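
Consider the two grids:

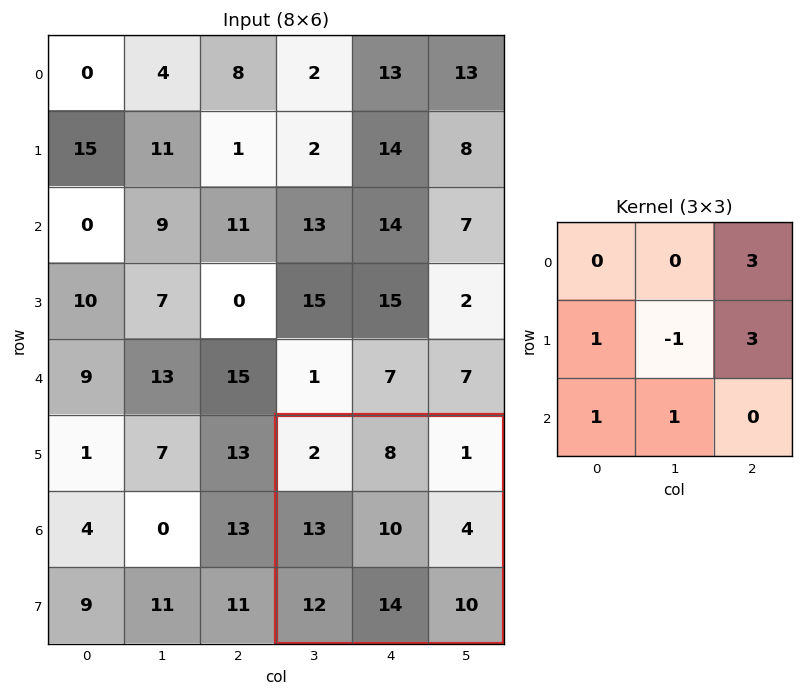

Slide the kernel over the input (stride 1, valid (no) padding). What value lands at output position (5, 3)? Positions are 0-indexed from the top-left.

The receptive field on the input at this output position is [2 8 1 / 13 10 4 / 12 14 10]. Elementwise product with the kernel and sum: 1·3 + 13·1 + 10·-1 + 4·3 + 12·1 + 14·1.

44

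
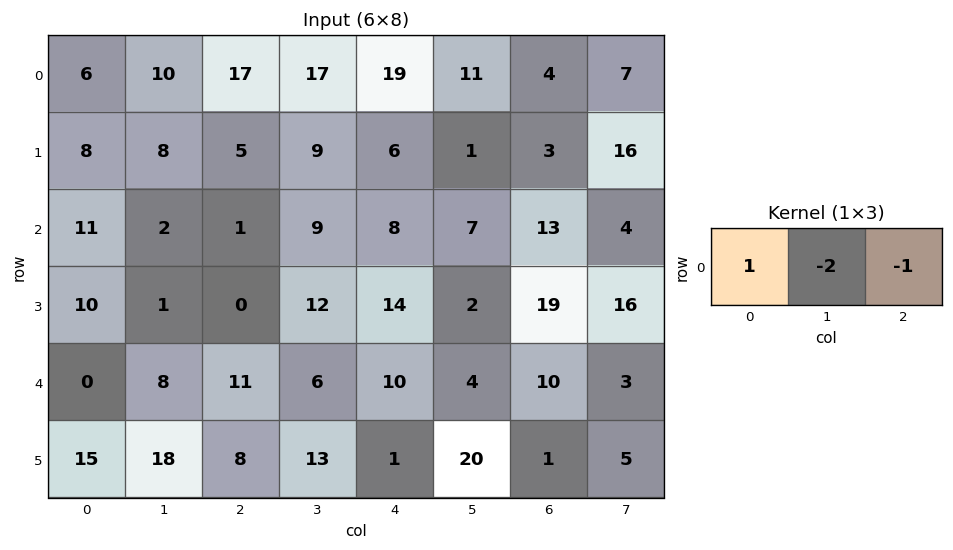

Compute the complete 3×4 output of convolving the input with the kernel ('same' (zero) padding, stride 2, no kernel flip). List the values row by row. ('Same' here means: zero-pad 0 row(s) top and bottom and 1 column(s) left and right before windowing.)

Output[0,0]: The receptive field on the zero-padded input at this output position is [0 6 10]. Elementwise product with the kernel and sum: 0·1 + 6·-2 + 10·-1.

-22 -41 -32 -4
-24 -9 -14 -23
-8 -20 -18 -19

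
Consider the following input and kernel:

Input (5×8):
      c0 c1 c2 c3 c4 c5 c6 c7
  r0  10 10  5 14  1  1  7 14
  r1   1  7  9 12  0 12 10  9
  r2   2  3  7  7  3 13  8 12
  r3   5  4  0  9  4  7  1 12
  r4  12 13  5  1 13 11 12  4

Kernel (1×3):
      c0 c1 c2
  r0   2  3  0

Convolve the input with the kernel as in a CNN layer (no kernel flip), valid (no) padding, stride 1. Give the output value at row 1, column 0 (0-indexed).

The receptive field on the input at this output position is [1 7 9]. Elementwise product with the kernel and sum: 1·2 + 7·3.

23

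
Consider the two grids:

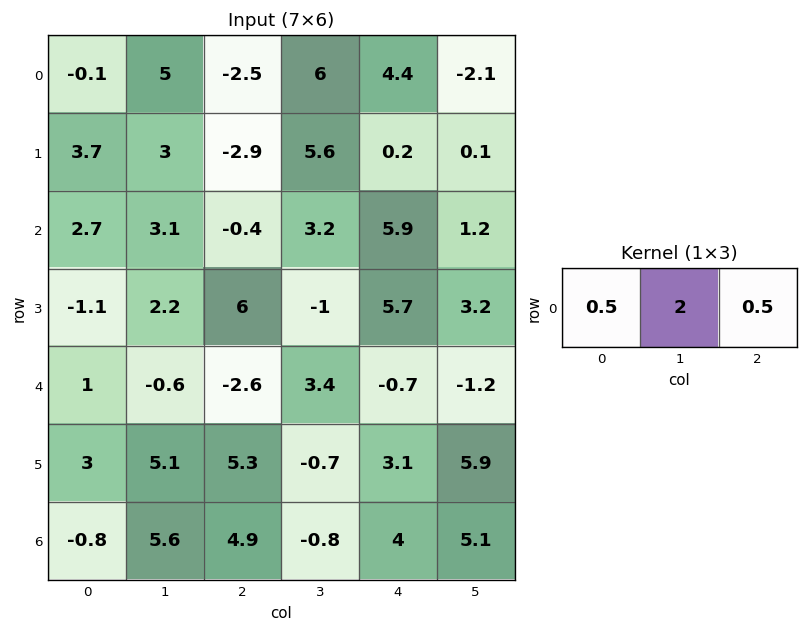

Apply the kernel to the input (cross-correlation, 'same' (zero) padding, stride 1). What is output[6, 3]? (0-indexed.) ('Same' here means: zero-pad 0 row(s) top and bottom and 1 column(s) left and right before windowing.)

2.85

The receptive field on the zero-padded input at this output position is [4.9 -0.8 4]. Elementwise product with the kernel and sum: 4.9·0.5 + -0.8·2 + 4·0.5.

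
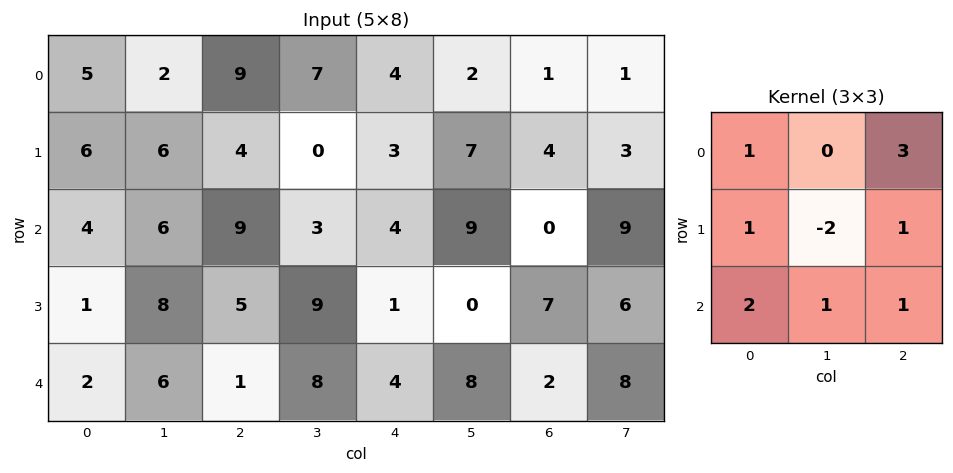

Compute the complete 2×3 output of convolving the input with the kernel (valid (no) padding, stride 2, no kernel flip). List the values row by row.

Output[0,0]: The receptive field on the input at this output position is [5 2 9 / 6 6 4 / 4 6 9]. Elementwise product with the kernel and sum: 5·1 + 9·3 + 6·1 + 6·-2 + 4·1 + 4·2 + 6·1 + 9·1.

53 53 17
32 23 30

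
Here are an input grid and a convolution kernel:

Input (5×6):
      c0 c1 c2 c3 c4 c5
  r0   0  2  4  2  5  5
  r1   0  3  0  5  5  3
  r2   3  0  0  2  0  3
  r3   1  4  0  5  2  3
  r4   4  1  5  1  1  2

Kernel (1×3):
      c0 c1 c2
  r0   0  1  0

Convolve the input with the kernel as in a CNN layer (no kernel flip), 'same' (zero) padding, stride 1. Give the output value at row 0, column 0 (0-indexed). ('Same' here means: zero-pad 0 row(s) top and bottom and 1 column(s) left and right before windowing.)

The receptive field on the zero-padded input at this output position is [0 0 2]. Elementwise product with the kernel and sum: 0·1.

0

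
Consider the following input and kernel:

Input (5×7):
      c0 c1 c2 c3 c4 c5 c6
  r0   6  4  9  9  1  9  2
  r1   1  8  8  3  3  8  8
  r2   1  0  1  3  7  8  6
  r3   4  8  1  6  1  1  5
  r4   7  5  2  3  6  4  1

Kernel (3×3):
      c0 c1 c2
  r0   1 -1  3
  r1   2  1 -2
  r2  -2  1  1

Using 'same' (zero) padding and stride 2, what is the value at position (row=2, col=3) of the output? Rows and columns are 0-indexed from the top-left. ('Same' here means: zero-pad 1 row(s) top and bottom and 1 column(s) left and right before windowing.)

The receptive field on the zero-padded input at this output position is [1 5 0 / 4 1 0 / 0 0 0]. Elementwise product with the kernel and sum: 1·1 + 5·-1 + 0·3 + 4·2 + 1·1 + 0·-2 + 0·-2 + 0·1 + 0·1.

5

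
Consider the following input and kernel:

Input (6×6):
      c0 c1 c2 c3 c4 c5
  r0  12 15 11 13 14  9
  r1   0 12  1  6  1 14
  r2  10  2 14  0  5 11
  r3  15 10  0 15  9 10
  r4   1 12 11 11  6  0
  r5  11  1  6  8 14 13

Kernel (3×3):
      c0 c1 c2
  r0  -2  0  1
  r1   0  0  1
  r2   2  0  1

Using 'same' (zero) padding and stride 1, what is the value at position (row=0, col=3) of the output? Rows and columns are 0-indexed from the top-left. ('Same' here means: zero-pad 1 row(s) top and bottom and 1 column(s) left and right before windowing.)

17

The receptive field on the zero-padded input at this output position is [0 0 0 / 11 13 14 / 1 6 1]. Elementwise product with the kernel and sum: 0·-2 + 0·1 + 14·1 + 1·2 + 1·1.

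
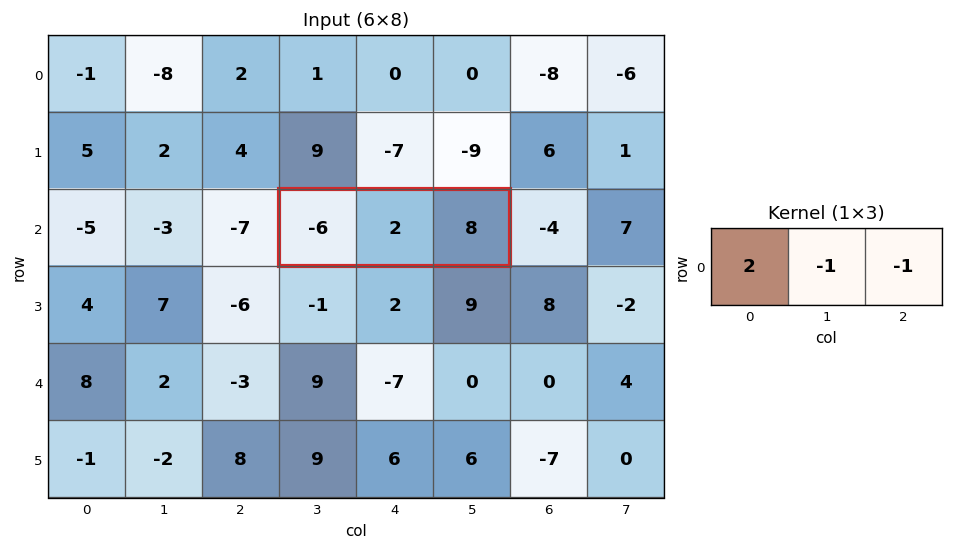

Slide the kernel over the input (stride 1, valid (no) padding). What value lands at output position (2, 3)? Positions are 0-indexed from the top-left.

-22

The receptive field on the input at this output position is [-6 2 8]. Elementwise product with the kernel and sum: -6·2 + 2·-1 + 8·-1.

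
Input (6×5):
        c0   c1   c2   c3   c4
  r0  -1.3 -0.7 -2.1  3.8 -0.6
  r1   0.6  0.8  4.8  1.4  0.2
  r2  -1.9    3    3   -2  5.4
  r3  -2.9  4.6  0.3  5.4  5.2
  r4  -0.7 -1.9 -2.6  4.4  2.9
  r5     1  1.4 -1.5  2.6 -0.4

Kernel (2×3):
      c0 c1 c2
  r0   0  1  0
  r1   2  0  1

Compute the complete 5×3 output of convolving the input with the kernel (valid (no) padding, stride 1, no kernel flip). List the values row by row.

Output[0,0]: The receptive field on the input at this output position is [-1.3 -0.7 -2.1 / 0.6 0.8 4.8]. Elementwise product with the kernel and sum: -0.7·1 + 0.6·2 + 4.8·1.

5.3 0.9 13.6
0 8.8 12.8
-2.5 17.6 3.8
0.6 0.9 3.1
-1.4 2.8 1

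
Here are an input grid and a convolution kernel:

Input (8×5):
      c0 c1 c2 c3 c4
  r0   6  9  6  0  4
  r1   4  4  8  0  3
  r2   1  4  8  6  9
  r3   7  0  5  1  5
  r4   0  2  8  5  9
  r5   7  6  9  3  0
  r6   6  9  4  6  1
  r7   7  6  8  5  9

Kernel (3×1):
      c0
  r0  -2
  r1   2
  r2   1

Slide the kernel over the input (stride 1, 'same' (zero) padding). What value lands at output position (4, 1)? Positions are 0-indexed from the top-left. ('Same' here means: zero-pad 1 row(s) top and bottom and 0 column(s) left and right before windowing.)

10

The receptive field on the zero-padded input at this output position is [0 / 2 / 6]. Elementwise product with the kernel and sum: 0·-2 + 2·2 + 6·1.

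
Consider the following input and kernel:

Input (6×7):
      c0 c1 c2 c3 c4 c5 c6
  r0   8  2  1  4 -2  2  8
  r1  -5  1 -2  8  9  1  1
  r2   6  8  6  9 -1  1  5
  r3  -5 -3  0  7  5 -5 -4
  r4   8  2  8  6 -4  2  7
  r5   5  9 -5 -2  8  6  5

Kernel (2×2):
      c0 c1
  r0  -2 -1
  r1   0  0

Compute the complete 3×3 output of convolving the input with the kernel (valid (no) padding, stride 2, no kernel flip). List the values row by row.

Output[0,0]: The receptive field on the input at this output position is [8 2 / -5 1]. Elementwise product with the kernel and sum: 8·-2 + 2·-1.
Output[0,1]: The receptive field on the input at this output position is [1 4 / -2 8]. Elementwise product with the kernel and sum: 1·-2 + 4·-1.

-18 -6 2
-20 -21 1
-18 -22 6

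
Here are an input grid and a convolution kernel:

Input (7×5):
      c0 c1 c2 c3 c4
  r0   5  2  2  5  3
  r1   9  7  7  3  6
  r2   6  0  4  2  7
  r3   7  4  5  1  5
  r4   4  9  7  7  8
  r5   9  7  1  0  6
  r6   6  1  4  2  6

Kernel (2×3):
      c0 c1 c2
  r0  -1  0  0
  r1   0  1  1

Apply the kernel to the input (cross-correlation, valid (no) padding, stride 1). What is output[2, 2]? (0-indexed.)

The receptive field on the input at this output position is [4 2 7 / 5 1 5]. Elementwise product with the kernel and sum: 4·-1 + 1·1 + 5·1.

2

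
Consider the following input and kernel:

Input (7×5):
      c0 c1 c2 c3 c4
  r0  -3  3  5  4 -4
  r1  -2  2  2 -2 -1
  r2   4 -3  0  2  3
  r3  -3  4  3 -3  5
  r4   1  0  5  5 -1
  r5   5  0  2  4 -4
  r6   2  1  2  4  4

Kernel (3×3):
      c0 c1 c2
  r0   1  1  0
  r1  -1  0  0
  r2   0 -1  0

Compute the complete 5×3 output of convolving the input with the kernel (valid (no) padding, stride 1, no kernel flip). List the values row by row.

5 6 5
-8 4 3
4 -12 -6
0 5 -9
-5 3 4

Output[0,0]: The receptive field on the input at this output position is [-3 3 5 / -2 2 2 / 4 -3 0]. Elementwise product with the kernel and sum: -3·1 + 3·1 + -2·-1 + -3·-1.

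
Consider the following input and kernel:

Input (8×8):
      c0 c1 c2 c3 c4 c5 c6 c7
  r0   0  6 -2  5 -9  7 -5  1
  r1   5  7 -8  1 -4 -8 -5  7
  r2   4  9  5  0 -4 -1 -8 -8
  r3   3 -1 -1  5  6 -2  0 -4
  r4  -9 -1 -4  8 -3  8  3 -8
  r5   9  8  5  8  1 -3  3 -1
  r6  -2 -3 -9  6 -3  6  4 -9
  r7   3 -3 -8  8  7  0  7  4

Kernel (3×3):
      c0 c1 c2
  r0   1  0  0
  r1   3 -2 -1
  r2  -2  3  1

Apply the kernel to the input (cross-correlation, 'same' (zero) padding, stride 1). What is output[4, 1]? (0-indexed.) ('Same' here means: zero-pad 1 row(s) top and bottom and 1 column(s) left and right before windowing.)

The receptive field on the zero-padded input at this output position is [3 -1 -1 / -9 -1 -4 / 9 8 5]. Elementwise product with the kernel and sum: 3·1 + -9·3 + -1·-2 + -4·-1 + 9·-2 + 8·3 + 5·1.

-7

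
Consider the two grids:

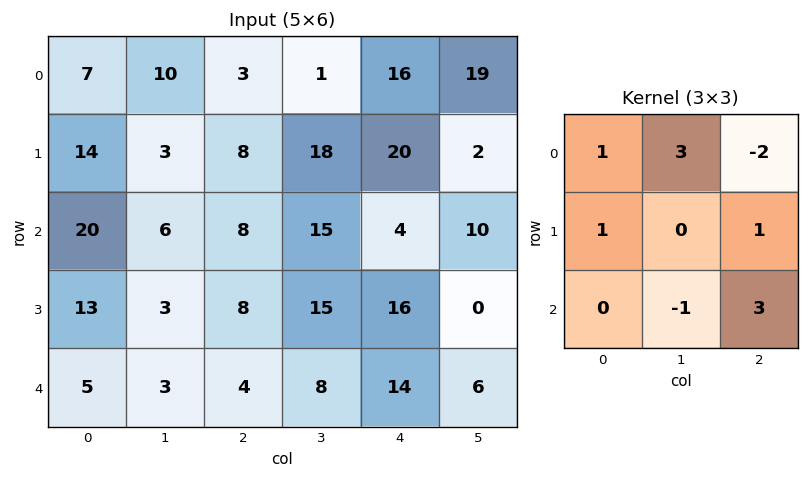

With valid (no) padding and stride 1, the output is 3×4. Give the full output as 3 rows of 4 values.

71 75 -1 57
56 49 67 83
52 38 103 26

Output[0,0]: The receptive field on the input at this output position is [7 10 3 / 14 3 8 / 20 6 8]. Elementwise product with the kernel and sum: 7·1 + 10·3 + 3·-2 + 14·1 + 8·1 + 6·-1 + 8·3.
Output[0,1]: The receptive field on the input at this output position is [10 3 1 / 3 8 18 / 6 8 15]. Elementwise product with the kernel and sum: 10·1 + 3·3 + 1·-2 + 3·1 + 18·1 + 8·-1 + 15·3.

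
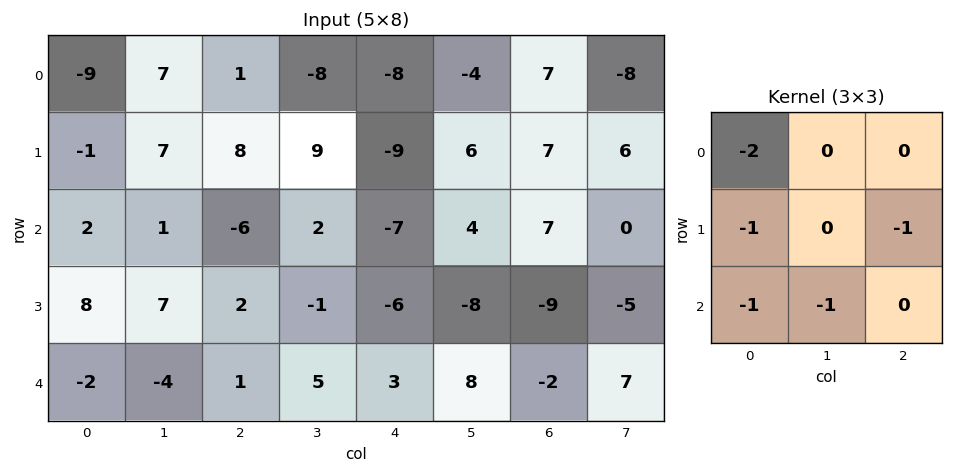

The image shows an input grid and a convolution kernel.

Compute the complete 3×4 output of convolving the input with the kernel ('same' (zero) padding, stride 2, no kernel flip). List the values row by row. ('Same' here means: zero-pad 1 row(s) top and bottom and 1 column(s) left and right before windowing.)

Output[0,0]: The receptive field on the zero-padded input at this output position is [0 0 0 / 0 -9 7 / 0 -1 7]. Elementwise product with the kernel and sum: 0·-2 + 0·-1 + 7·-1 + 0·-1 + -1·-1.
Output[0,1]: The receptive field on the zero-padded input at this output position is [0 0 0 / 7 1 -8 / 7 8 9]. Elementwise product with the kernel and sum: 0·-2 + 7·-1 + -8·-1 + 7·-1 + 8·-1.

-6 -14 12 -1
-9 -26 -17 1
4 -15 -11 1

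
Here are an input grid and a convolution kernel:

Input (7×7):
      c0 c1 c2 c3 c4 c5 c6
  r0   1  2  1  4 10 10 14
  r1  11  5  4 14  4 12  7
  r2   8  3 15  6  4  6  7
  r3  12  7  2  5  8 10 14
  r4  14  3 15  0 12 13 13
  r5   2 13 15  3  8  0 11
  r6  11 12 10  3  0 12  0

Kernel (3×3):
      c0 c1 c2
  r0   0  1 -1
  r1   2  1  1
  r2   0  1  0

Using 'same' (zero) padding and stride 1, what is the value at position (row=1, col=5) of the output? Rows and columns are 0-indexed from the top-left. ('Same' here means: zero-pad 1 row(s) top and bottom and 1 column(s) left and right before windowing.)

The receptive field on the zero-padded input at this output position is [10 10 14 / 4 12 7 / 4 6 7]. Elementwise product with the kernel and sum: 10·1 + 14·-1 + 4·2 + 12·1 + 7·1 + 6·1.

29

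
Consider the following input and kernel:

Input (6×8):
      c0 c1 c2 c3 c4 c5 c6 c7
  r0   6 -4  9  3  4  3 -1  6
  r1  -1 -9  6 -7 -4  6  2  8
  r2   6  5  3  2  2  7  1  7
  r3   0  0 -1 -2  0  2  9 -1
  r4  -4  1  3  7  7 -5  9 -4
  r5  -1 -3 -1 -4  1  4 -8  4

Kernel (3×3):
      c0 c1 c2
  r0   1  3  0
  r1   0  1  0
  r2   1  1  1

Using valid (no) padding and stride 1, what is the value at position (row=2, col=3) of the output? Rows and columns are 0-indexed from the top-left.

17

The receptive field on the input at this output position is [2 2 7 / -2 0 2 / 7 7 -5]. Elementwise product with the kernel and sum: 2·1 + 2·3 + 0·1 + 7·1 + 7·1 + -5·1.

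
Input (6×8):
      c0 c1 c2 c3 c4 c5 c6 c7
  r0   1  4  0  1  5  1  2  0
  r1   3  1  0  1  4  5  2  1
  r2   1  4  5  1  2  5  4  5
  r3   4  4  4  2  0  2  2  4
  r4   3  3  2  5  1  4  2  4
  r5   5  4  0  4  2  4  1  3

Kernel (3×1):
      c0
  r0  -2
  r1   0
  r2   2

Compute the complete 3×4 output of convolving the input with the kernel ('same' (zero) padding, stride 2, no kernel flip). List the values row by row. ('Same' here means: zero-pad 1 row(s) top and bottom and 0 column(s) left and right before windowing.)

Output[0,0]: The receptive field on the zero-padded input at this output position is [0 / 1 / 3]. Elementwise product with the kernel and sum: 0·-2 + 3·2.

6 0 8 4
2 8 -8 0
2 -8 4 -2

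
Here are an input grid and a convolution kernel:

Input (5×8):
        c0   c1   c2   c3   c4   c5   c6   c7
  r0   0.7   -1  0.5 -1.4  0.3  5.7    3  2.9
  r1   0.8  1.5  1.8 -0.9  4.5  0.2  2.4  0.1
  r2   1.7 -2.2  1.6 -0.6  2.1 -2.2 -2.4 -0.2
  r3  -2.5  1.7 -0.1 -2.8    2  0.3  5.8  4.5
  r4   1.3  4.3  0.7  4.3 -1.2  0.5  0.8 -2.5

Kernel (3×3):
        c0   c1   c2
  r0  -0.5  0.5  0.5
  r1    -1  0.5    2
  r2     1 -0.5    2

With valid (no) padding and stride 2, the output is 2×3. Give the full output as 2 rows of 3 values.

8.95 12.05 3
2.55 -1.2 6.55

Output[0,0]: The receptive field on the input at this output position is [0.7 -1 0.5 / 0.8 1.5 1.8 / 1.7 -2.2 1.6]. Elementwise product with the kernel and sum: 0.7·-0.5 + -1·0.5 + 0.5·0.5 + 0.8·-1 + 1.5·0.5 + 1.8·2 + 1.7·1 + -2.2·-0.5 + 1.6·2.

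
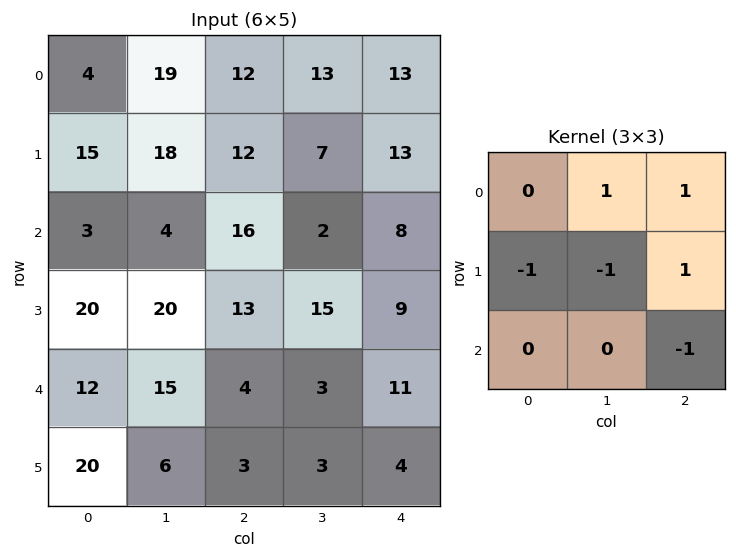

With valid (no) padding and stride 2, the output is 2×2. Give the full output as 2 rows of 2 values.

Output[0,0]: The receptive field on the input at this output position is [4 19 12 / 15 18 12 / 3 4 16]. Elementwise product with the kernel and sum: 19·1 + 12·1 + 15·-1 + 18·-1 + 12·1 + 16·-1.
Output[0,1]: The receptive field on the input at this output position is [12 13 13 / 12 7 13 / 16 2 8]. Elementwise product with the kernel and sum: 13·1 + 13·1 + 12·-1 + 7·-1 + 13·1 + 8·-1.

-6 12
-11 -20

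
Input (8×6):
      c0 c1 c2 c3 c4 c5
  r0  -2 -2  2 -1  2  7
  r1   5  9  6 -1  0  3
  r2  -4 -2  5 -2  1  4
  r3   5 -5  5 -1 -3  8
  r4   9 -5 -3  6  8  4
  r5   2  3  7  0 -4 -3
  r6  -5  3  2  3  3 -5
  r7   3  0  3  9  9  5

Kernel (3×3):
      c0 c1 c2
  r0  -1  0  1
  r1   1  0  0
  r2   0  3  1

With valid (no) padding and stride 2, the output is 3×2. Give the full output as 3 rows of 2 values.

Output[0,0]: The receptive field on the input at this output position is [-2 -2 2 / 5 9 6 / -4 -2 5]. Elementwise product with the kernel and sum: -2·-1 + 2·1 + 5·1 + -2·3 + 5·1.
Output[0,1]: The receptive field on the input at this output position is [2 -1 2 / 6 -1 0 / 5 -2 1]. Elementwise product with the kernel and sum: 2·-1 + 2·1 + 6·1 + -2·3 + 1·1.

8 1
-4 27
1 30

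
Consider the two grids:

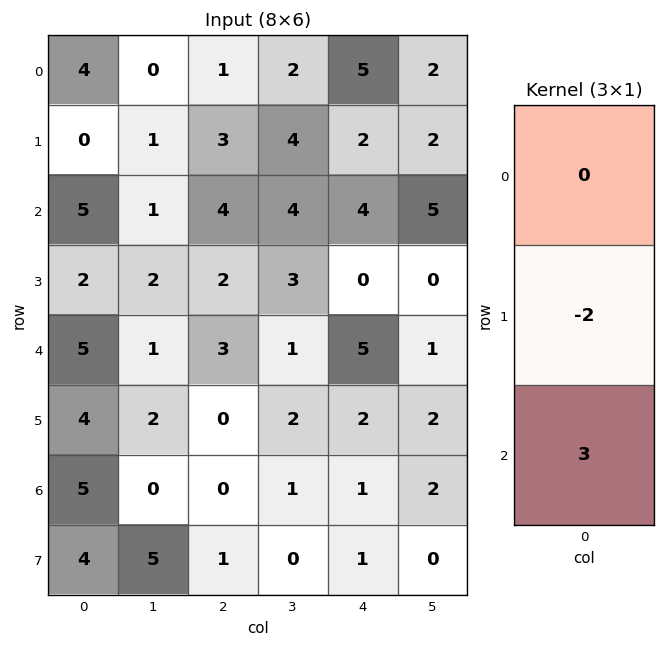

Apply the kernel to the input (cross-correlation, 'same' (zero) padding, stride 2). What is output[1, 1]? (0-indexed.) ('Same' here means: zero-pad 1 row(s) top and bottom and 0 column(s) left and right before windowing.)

-2

The receptive field on the zero-padded input at this output position is [3 / 4 / 2]. Elementwise product with the kernel and sum: 4·-2 + 2·3.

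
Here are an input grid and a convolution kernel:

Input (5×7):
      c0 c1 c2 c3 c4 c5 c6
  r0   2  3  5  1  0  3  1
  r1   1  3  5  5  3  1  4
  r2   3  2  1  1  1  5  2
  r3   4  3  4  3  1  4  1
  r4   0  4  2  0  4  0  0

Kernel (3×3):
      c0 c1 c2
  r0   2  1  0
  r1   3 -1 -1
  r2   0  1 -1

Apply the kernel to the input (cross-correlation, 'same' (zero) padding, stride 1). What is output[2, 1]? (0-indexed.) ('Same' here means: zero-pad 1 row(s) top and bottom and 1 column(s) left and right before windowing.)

10

The receptive field on the zero-padded input at this output position is [1 3 5 / 3 2 1 / 4 3 4]. Elementwise product with the kernel and sum: 1·2 + 3·1 + 3·3 + 2·-1 + 1·-1 + 3·1 + 4·-1.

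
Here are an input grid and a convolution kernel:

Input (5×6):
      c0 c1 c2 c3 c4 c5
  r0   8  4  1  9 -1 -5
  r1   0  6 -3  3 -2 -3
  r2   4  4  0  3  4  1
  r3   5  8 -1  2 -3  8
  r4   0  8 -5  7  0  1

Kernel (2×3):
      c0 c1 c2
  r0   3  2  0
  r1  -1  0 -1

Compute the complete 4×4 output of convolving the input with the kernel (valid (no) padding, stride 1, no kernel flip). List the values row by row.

Output[0,0]: The receptive field on the input at this output position is [8 4 1 / 0 6 -3]. Elementwise product with the kernel and sum: 8·3 + 4·2 + 0·-1 + -3·-1.

35 5 26 25
8 5 -7 1
16 2 10 7
36 7 6 -8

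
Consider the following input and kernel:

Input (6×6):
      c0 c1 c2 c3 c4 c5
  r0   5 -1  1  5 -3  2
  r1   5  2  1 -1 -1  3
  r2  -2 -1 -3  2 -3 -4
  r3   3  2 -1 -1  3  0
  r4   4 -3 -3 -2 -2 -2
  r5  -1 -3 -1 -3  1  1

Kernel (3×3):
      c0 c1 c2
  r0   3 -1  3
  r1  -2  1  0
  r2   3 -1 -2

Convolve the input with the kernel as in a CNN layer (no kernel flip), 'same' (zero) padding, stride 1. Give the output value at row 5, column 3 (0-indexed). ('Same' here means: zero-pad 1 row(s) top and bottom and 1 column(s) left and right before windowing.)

The receptive field on the zero-padded input at this output position is [-3 -2 -2 / -1 -3 1 / 0 0 0]. Elementwise product with the kernel and sum: -3·3 + -2·-1 + -2·3 + -1·-2 + -3·1 + 0·3 + 0·-1 + 0·-2.

-14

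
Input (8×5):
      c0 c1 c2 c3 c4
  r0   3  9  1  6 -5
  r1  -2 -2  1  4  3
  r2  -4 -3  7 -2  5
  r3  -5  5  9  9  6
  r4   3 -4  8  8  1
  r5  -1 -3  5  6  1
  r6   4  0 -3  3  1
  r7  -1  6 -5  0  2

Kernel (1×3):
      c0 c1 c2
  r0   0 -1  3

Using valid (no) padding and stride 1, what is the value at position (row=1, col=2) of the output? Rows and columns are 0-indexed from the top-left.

5

The receptive field on the input at this output position is [1 4 3]. Elementwise product with the kernel and sum: 4·-1 + 3·3.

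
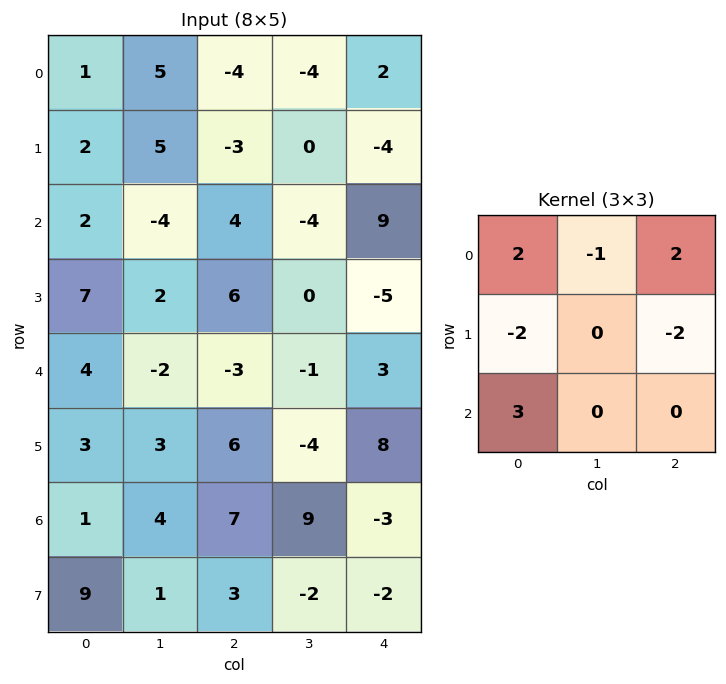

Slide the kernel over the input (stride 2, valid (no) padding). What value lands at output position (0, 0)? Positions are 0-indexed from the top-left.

-3

The receptive field on the input at this output position is [1 5 -4 / 2 5 -3 / 2 -4 4]. Elementwise product with the kernel and sum: 1·2 + 5·-1 + -4·2 + 2·-2 + -3·-2 + 2·3.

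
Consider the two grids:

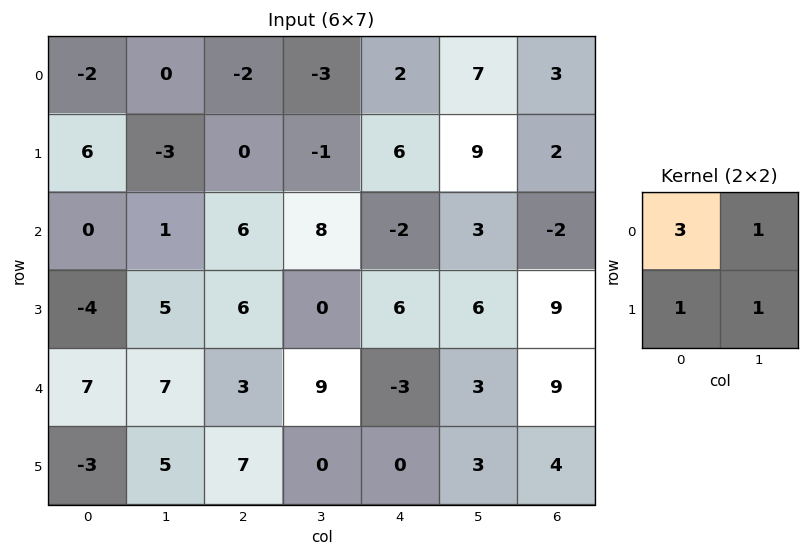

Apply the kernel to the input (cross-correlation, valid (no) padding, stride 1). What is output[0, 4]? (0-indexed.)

28

The receptive field on the input at this output position is [2 7 / 6 9]. Elementwise product with the kernel and sum: 2·3 + 7·1 + 6·1 + 9·1.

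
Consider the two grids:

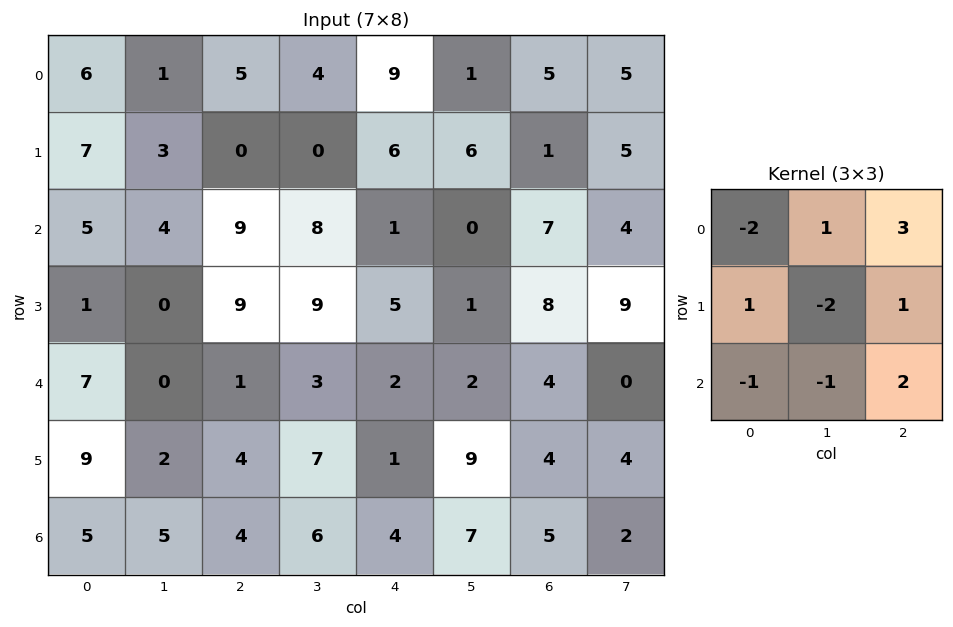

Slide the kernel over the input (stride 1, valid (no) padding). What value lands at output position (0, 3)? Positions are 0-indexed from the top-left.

The receptive field on the input at this output position is [4 9 1 / 0 6 6 / 8 1 0]. Elementwise product with the kernel and sum: 4·-2 + 9·1 + 1·3 + 0·1 + 6·-2 + 6·1 + 8·-1 + 1·-1 + 0·2.

-11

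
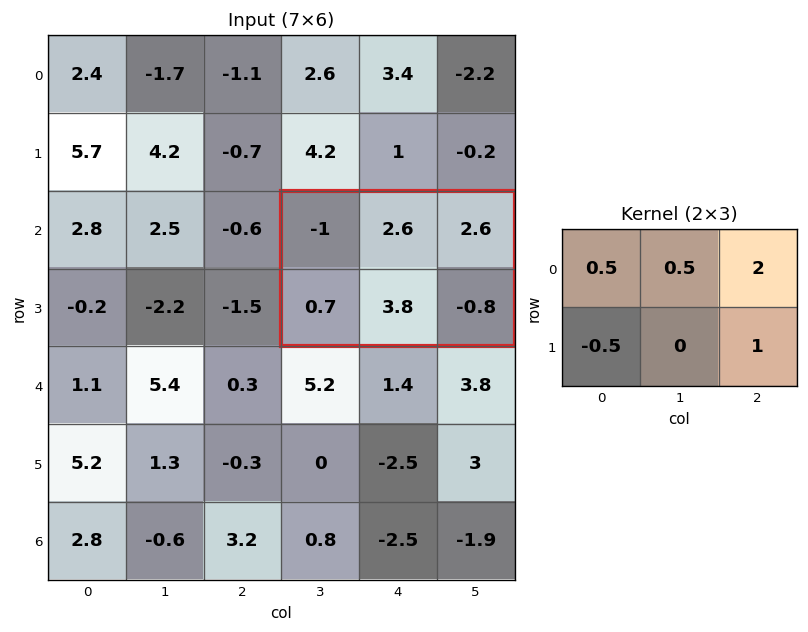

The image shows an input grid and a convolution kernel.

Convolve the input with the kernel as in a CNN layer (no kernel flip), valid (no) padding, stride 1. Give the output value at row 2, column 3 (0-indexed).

4.85

The receptive field on the input at this output position is [-1 2.6 2.6 / 0.7 3.8 -0.8]. Elementwise product with the kernel and sum: -1·0.5 + 2.6·0.5 + 2.6·2 + 0.7·-0.5 + -0.8·1.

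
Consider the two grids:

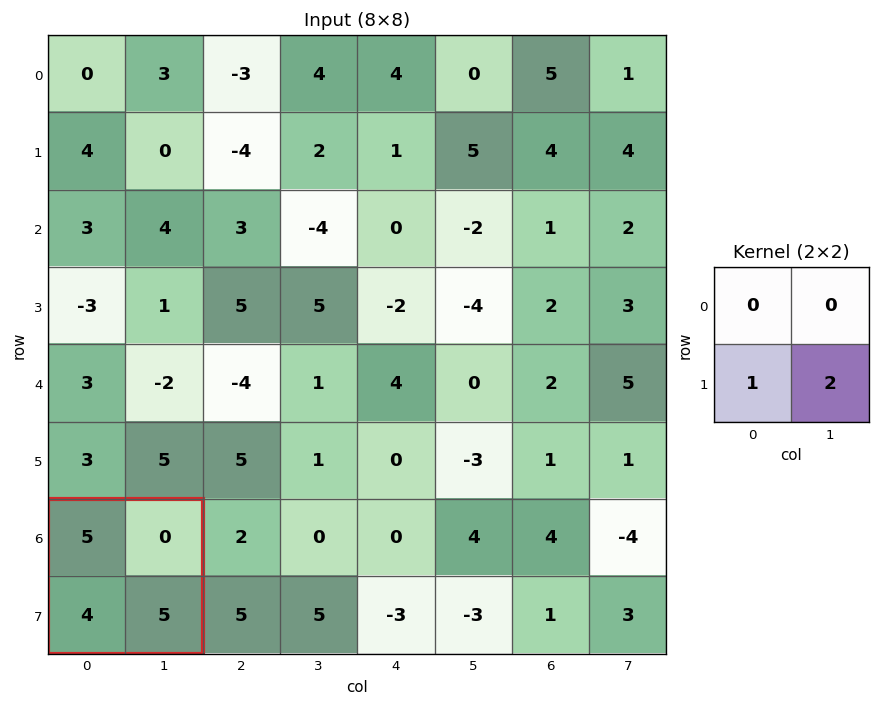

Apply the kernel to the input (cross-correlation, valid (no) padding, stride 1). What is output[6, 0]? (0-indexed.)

The receptive field on the input at this output position is [5 0 / 4 5]. Elementwise product with the kernel and sum: 4·1 + 5·2.

14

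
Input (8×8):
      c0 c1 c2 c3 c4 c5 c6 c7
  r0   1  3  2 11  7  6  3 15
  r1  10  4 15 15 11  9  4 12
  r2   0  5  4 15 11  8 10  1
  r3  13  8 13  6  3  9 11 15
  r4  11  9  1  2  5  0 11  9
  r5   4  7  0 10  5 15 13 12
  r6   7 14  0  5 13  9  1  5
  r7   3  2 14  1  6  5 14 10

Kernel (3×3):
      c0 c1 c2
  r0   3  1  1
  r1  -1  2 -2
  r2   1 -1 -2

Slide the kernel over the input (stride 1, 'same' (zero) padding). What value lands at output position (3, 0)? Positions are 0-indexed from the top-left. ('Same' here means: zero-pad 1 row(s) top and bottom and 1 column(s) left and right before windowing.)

The receptive field on the zero-padded input at this output position is [0 0 5 / 0 13 8 / 0 11 9]. Elementwise product with the kernel and sum: 0·3 + 0·1 + 5·1 + 0·-1 + 13·2 + 8·-2 + 0·1 + 11·-1 + 9·-2.

-14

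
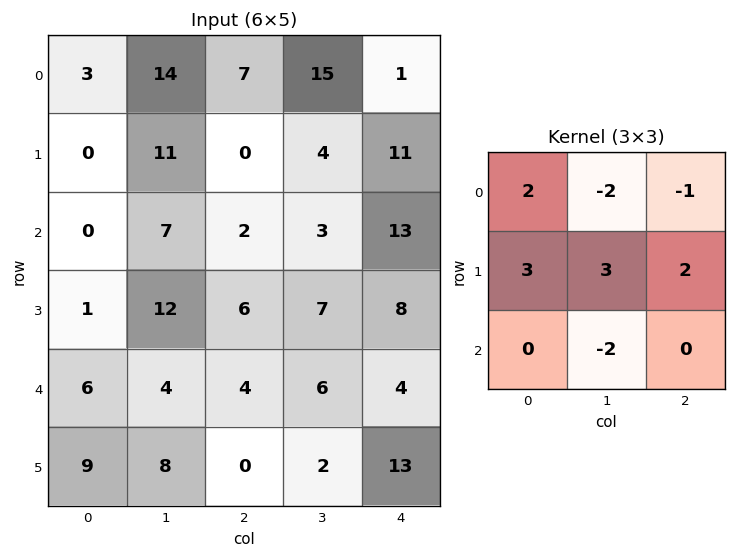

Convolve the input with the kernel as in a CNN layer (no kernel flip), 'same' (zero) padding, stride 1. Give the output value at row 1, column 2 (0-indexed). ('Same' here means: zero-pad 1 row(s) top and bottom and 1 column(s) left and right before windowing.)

36

The receptive field on the zero-padded input at this output position is [14 7 15 / 11 0 4 / 7 2 3]. Elementwise product with the kernel and sum: 14·2 + 7·-2 + 15·-1 + 11·3 + 0·3 + 4·2 + 2·-2.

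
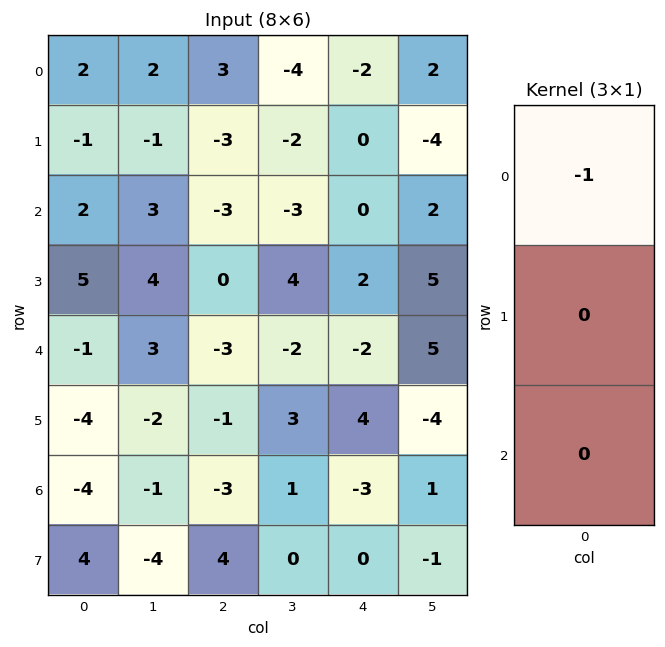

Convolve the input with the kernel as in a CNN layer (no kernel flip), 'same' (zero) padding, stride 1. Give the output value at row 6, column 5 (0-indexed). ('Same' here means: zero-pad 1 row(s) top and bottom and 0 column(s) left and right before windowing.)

4

The receptive field on the zero-padded input at this output position is [-4 / 1 / -1]. Elementwise product with the kernel and sum: -4·-1.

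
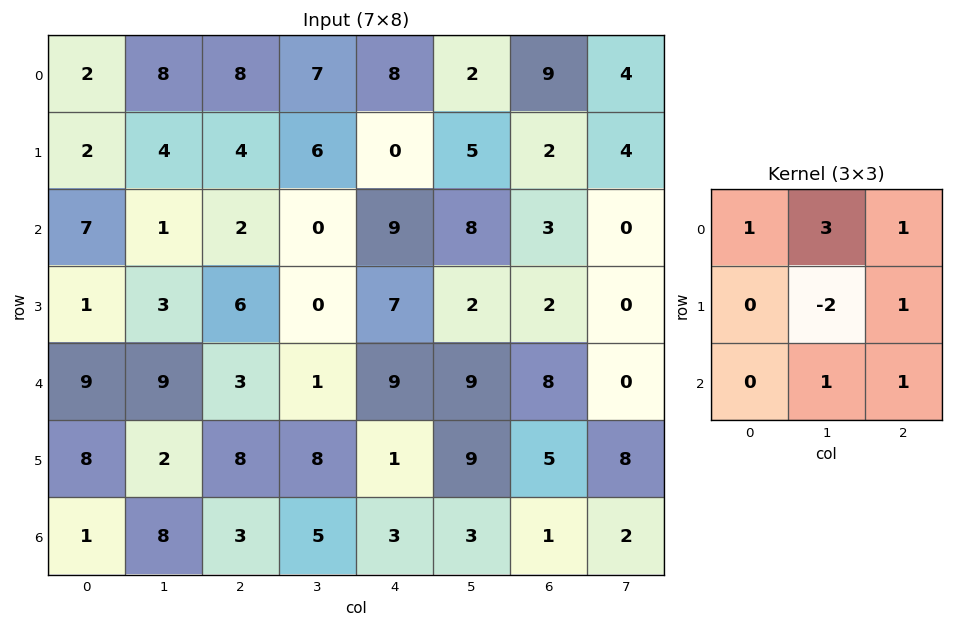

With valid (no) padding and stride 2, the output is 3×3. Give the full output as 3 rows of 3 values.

Output[0,0]: The receptive field on the input at this output position is [2 8 8 / 2 4 4 / 7 1 2]. Elementwise product with the kernel and sum: 2·1 + 8·3 + 8·1 + 4·-2 + 4·1 + 1·1 + 2·1.

33 34 26
24 28 51
54 8 35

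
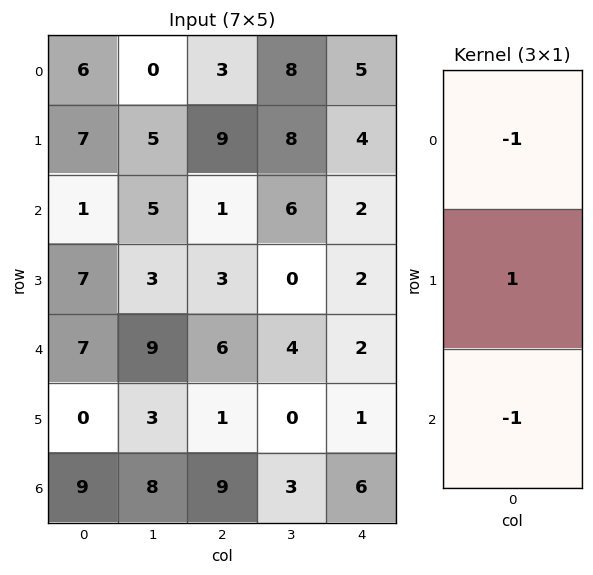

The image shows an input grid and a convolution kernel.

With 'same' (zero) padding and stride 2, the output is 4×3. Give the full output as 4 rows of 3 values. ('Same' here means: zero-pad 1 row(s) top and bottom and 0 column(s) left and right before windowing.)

-1 -6 1
-13 -11 -4
0 2 -1
9 8 5

Output[0,0]: The receptive field on the zero-padded input at this output position is [0 / 6 / 7]. Elementwise product with the kernel and sum: 0·-1 + 6·1 + 7·-1.
Output[0,1]: The receptive field on the zero-padded input at this output position is [0 / 3 / 9]. Elementwise product with the kernel and sum: 0·-1 + 3·1 + 9·-1.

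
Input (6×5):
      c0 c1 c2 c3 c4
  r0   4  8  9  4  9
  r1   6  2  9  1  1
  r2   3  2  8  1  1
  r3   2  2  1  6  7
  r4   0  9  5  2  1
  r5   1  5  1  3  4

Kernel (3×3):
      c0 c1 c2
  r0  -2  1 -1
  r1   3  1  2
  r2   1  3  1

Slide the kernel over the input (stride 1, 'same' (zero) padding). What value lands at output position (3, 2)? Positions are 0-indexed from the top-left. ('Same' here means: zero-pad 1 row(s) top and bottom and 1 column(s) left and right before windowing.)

The receptive field on the zero-padded input at this output position is [2 8 1 / 2 1 6 / 9 5 2]. Elementwise product with the kernel and sum: 2·-2 + 8·1 + 1·-1 + 2·3 + 1·1 + 6·2 + 9·1 + 5·3 + 2·1.

48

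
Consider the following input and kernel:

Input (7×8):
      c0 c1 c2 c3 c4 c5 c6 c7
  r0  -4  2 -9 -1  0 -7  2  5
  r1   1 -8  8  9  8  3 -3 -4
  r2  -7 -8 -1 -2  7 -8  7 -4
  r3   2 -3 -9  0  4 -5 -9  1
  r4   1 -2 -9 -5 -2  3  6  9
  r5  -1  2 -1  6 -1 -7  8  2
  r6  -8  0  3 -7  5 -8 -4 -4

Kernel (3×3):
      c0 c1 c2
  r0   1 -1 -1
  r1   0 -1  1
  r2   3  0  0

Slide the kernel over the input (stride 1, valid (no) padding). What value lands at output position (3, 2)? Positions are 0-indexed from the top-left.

-13

The receptive field on the input at this output position is [-9 0 4 / -9 -5 -2 / -1 6 -1]. Elementwise product with the kernel and sum: -9·1 + 0·-1 + 4·-1 + -5·-1 + -2·1 + -1·3.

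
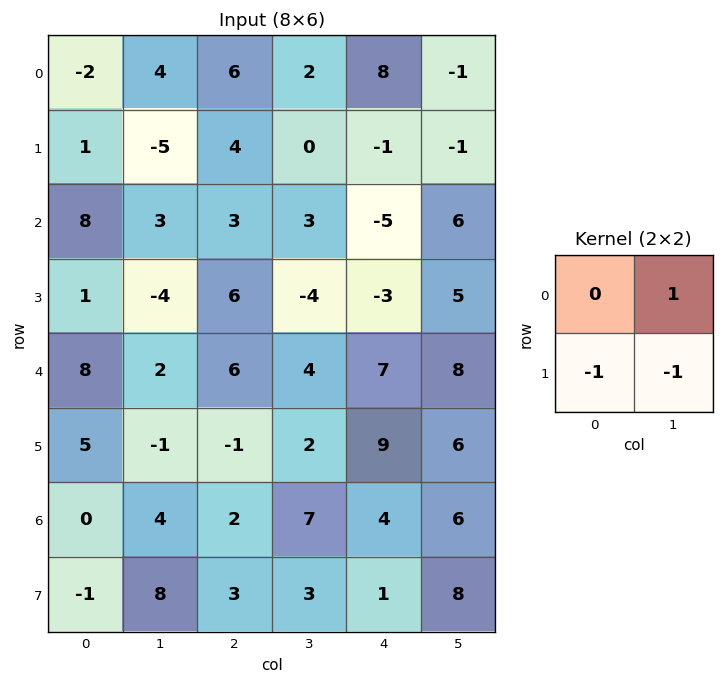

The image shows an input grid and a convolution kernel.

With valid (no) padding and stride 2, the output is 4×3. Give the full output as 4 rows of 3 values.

8 -2 1
6 1 4
-2 3 -7
-3 1 -3

Output[0,0]: The receptive field on the input at this output position is [-2 4 / 1 -5]. Elementwise product with the kernel and sum: 4·1 + 1·-1 + -5·-1.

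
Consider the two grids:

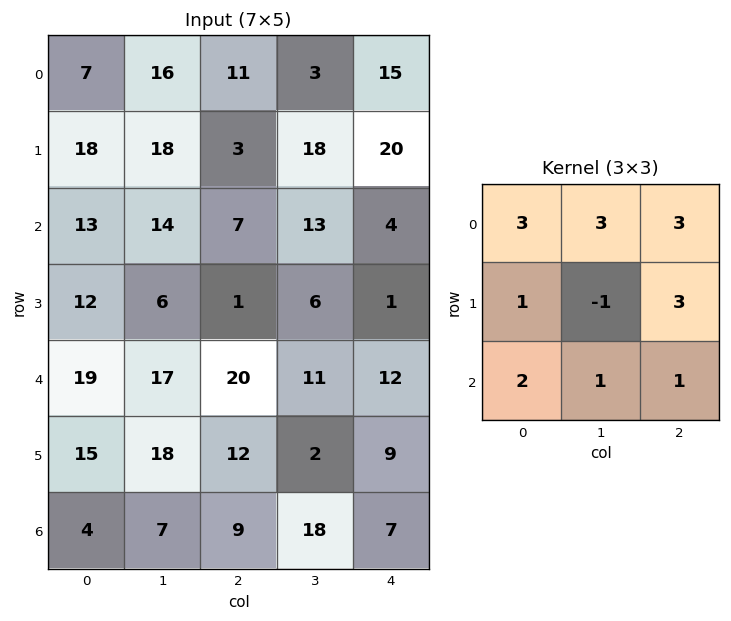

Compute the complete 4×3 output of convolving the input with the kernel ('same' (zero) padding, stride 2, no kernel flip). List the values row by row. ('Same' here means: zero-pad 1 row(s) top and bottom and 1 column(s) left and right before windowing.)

77 71 44
155 182 136
119 119 33
116 148 44

Output[0,0]: The receptive field on the zero-padded input at this output position is [0 0 0 / 0 7 16 / 0 18 18]. Elementwise product with the kernel and sum: 0·3 + 0·3 + 0·3 + 0·1 + 7·-1 + 16·3 + 0·2 + 18·1 + 18·1.
Output[0,1]: The receptive field on the zero-padded input at this output position is [0 0 0 / 16 11 3 / 18 3 18]. Elementwise product with the kernel and sum: 0·3 + 0·3 + 0·3 + 16·1 + 11·-1 + 3·3 + 18·2 + 3·1 + 18·1.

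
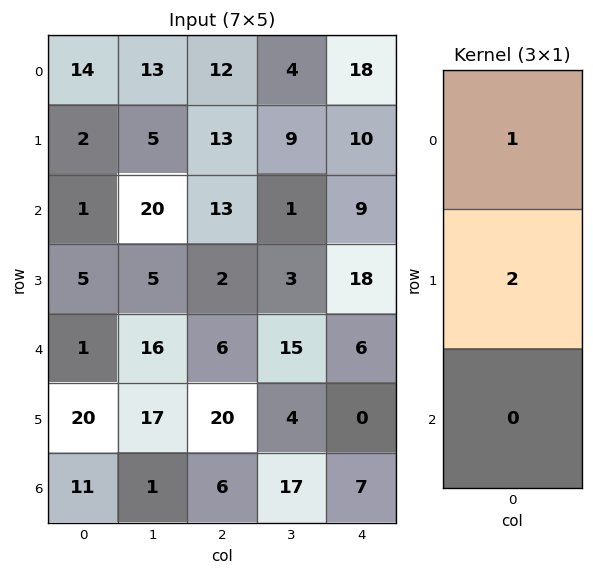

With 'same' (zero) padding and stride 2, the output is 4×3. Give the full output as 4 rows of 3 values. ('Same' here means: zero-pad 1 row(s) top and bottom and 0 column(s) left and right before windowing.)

28 24 36
4 39 28
7 14 30
42 32 14

Output[0,0]: The receptive field on the zero-padded input at this output position is [0 / 14 / 2]. Elementwise product with the kernel and sum: 0·1 + 14·2.
Output[0,1]: The receptive field on the zero-padded input at this output position is [0 / 12 / 13]. Elementwise product with the kernel and sum: 0·1 + 12·2.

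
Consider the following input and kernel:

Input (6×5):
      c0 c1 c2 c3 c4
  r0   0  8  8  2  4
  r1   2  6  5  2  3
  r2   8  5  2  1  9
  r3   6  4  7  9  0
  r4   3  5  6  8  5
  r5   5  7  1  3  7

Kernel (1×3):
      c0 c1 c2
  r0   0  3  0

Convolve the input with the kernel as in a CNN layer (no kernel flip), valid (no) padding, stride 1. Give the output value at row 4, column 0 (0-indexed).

15

The receptive field on the input at this output position is [3 5 6]. Elementwise product with the kernel and sum: 5·3.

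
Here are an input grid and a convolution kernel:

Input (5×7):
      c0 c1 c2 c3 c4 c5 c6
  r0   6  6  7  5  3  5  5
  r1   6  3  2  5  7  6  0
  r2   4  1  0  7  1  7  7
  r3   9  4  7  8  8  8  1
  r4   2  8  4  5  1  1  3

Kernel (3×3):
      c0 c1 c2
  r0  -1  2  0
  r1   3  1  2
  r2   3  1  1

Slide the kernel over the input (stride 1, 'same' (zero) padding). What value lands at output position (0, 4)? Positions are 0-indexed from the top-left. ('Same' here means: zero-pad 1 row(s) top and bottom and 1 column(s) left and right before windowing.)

The receptive field on the zero-padded input at this output position is [0 0 0 / 5 3 5 / 5 7 6]. Elementwise product with the kernel and sum: 0·-1 + 0·2 + 5·3 + 3·1 + 5·2 + 5·3 + 7·1 + 6·1.

56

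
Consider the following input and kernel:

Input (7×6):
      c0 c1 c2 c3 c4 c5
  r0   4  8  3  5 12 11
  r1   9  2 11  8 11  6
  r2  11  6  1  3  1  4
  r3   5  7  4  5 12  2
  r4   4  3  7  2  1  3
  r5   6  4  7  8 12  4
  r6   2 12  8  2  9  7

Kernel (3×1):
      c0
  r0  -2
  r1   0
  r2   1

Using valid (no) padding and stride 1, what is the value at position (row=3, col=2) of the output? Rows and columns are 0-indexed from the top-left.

The receptive field on the input at this output position is [4 / 7 / 7]. Elementwise product with the kernel and sum: 4·-2 + 7·1.

-1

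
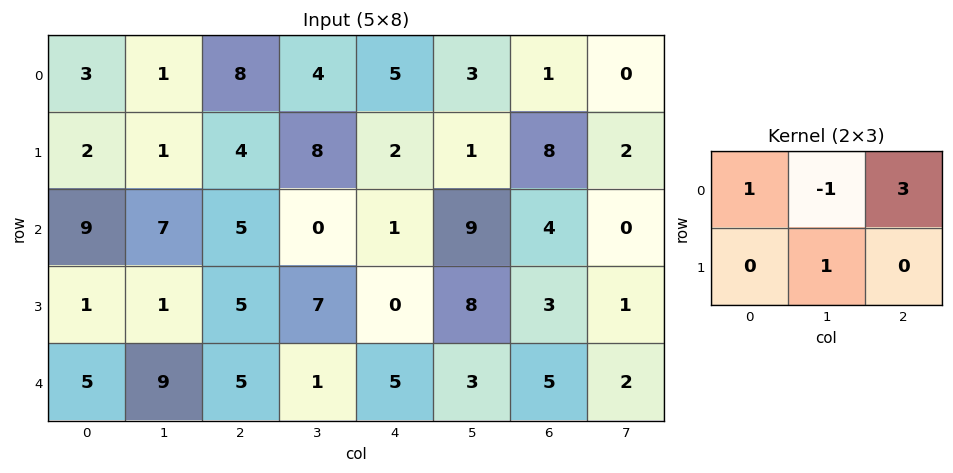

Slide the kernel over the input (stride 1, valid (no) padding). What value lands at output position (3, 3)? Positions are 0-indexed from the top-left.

The receptive field on the input at this output position is [7 0 8 / 1 5 3]. Elementwise product with the kernel and sum: 7·1 + 0·-1 + 8·3 + 5·1.

36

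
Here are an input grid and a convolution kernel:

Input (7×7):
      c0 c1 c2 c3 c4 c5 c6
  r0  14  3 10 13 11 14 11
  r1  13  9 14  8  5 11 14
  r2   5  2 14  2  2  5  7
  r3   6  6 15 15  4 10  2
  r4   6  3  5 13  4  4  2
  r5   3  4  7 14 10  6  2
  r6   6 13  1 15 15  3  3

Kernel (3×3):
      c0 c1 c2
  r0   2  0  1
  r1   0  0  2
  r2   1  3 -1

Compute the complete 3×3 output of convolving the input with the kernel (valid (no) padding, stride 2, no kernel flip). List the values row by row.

Output[0,0]: The receptive field on the input at this output position is [14 3 10 / 13 9 14 / 5 2 14]. Elementwise product with the kernel and sum: 14·2 + 10·1 + 14·2 + 5·1 + 2·3 + 14·-1.
Output[0,1]: The receptive field on the input at this output position is [10 13 11 / 14 8 5 / 14 2 2]. Elementwise product with the kernel and sum: 10·2 + 11·1 + 5·2 + 14·1 + 2·3 + 2·-1.

63 59 71
64 78 29
75 65 35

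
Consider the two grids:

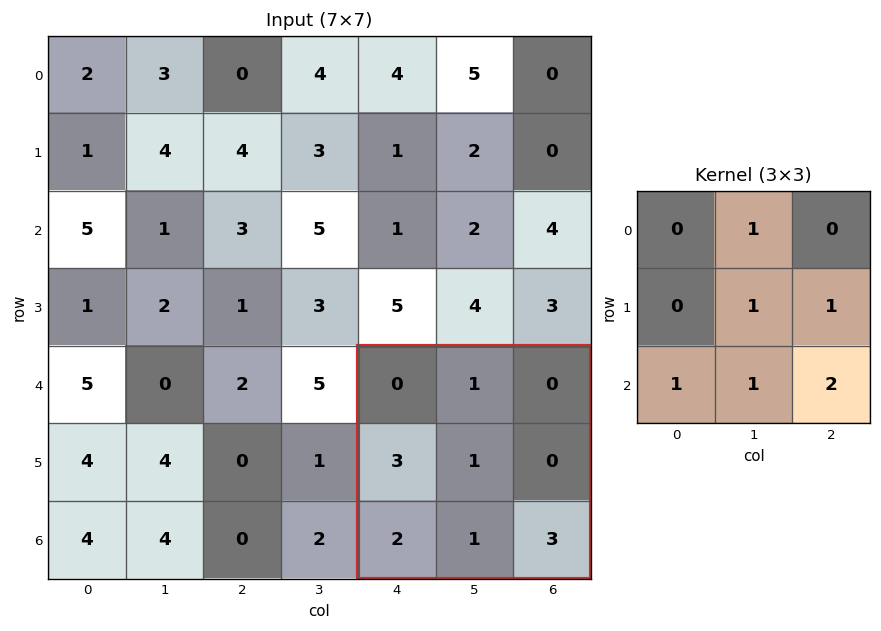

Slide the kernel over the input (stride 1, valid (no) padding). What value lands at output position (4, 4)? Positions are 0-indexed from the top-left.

The receptive field on the input at this output position is [0 1 0 / 3 1 0 / 2 1 3]. Elementwise product with the kernel and sum: 1·1 + 1·1 + 0·1 + 2·1 + 1·1 + 3·2.

11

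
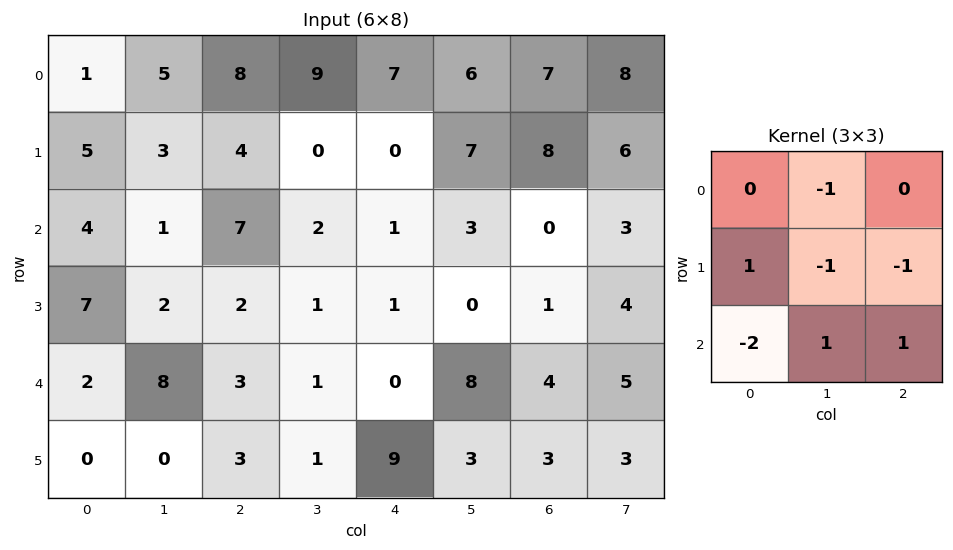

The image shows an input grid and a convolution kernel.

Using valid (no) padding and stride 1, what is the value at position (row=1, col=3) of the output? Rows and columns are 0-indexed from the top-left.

The receptive field on the input at this output position is [0 0 7 / 2 1 3 / 1 1 0]. Elementwise product with the kernel and sum: 0·-1 + 2·1 + 1·-1 + 3·-1 + 1·-2 + 1·1 + 0·1.

-3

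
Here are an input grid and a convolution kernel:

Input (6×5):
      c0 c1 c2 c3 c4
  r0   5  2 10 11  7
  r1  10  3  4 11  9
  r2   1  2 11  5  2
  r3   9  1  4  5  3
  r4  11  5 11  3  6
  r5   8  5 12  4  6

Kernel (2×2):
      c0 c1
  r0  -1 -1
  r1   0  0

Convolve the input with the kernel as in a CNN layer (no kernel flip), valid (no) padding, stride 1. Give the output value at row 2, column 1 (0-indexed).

-13

The receptive field on the input at this output position is [2 11 / 1 4]. Elementwise product with the kernel and sum: 2·-1 + 11·-1.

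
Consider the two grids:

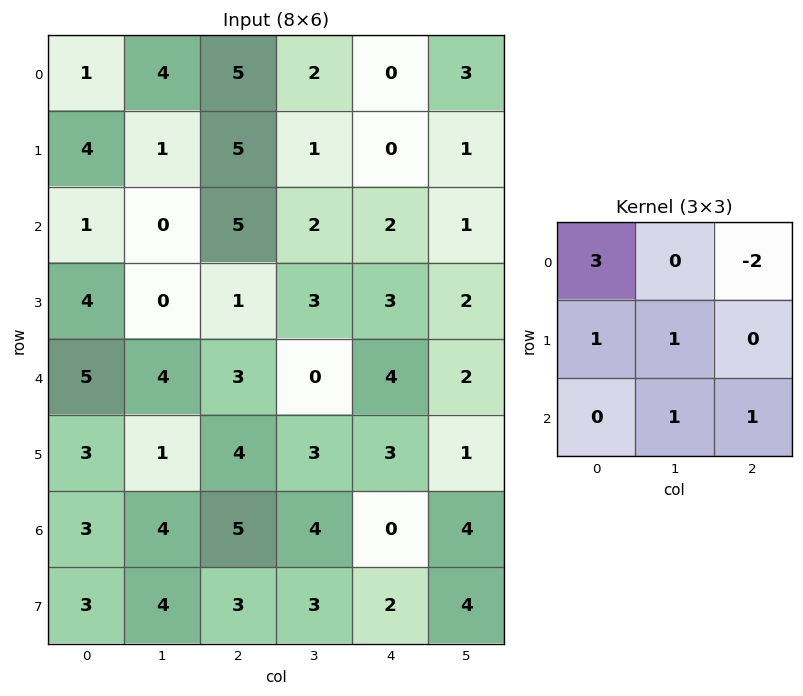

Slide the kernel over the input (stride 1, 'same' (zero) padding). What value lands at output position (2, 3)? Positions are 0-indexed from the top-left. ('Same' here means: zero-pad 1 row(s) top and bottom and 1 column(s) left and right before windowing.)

28

The receptive field on the zero-padded input at this output position is [5 1 0 / 5 2 2 / 1 3 3]. Elementwise product with the kernel and sum: 5·3 + 0·-2 + 5·1 + 2·1 + 3·1 + 3·1.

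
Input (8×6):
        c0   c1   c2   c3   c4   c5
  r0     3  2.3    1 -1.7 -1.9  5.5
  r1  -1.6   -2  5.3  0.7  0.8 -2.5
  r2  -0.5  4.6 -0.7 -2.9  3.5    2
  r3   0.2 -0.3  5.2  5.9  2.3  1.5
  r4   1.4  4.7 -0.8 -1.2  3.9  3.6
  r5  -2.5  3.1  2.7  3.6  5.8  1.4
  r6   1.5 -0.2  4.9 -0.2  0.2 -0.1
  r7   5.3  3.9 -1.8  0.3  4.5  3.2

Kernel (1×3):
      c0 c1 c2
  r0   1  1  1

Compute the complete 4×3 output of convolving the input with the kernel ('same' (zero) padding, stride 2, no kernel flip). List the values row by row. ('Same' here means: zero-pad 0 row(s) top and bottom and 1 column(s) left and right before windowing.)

Output[0,0]: The receptive field on the zero-padded input at this output position is [0 3 2.3]. Elementwise product with the kernel and sum: 0·1 + 3·1 + 2.3·1.

5.3 1.6 1.9
4.1 1 2.6
6.1 2.7 6.3
1.3 4.5 -0.1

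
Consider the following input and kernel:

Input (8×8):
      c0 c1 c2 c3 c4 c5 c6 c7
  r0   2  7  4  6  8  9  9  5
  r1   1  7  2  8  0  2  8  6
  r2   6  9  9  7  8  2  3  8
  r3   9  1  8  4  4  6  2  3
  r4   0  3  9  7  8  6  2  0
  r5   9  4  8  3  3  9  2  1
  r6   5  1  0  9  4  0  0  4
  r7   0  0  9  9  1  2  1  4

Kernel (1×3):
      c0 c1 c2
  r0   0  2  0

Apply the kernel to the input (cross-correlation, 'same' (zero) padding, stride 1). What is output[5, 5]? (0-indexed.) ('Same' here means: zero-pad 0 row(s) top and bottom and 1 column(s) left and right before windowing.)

The receptive field on the zero-padded input at this output position is [3 9 2]. Elementwise product with the kernel and sum: 9·2.

18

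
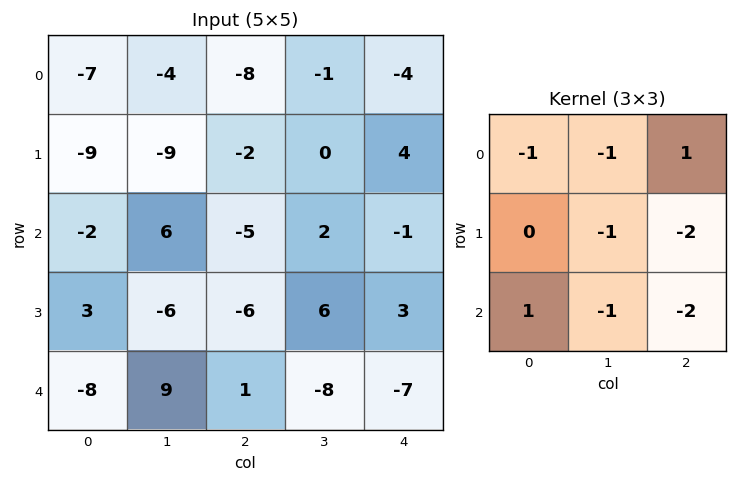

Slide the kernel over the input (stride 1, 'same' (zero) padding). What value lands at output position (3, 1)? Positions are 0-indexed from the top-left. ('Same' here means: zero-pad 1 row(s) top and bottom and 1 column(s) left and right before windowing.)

-10

The receptive field on the zero-padded input at this output position is [-2 6 -5 / 3 -6 -6 / -8 9 1]. Elementwise product with the kernel and sum: -2·-1 + 6·-1 + -5·1 + -6·-1 + -6·-2 + -8·1 + 9·-1 + 1·-2.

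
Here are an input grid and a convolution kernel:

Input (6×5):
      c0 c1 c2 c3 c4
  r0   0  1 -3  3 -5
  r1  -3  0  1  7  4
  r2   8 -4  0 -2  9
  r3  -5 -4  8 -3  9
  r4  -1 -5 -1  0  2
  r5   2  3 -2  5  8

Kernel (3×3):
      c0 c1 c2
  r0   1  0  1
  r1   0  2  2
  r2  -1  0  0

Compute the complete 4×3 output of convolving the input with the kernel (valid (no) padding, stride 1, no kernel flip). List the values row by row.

-9 24 14
-5 7 11
17 9 22
-11 -12 23

Output[0,0]: The receptive field on the input at this output position is [0 1 -3 / -3 0 1 / 8 -4 0]. Elementwise product with the kernel and sum: 0·1 + -3·1 + 0·2 + 1·2 + 8·-1.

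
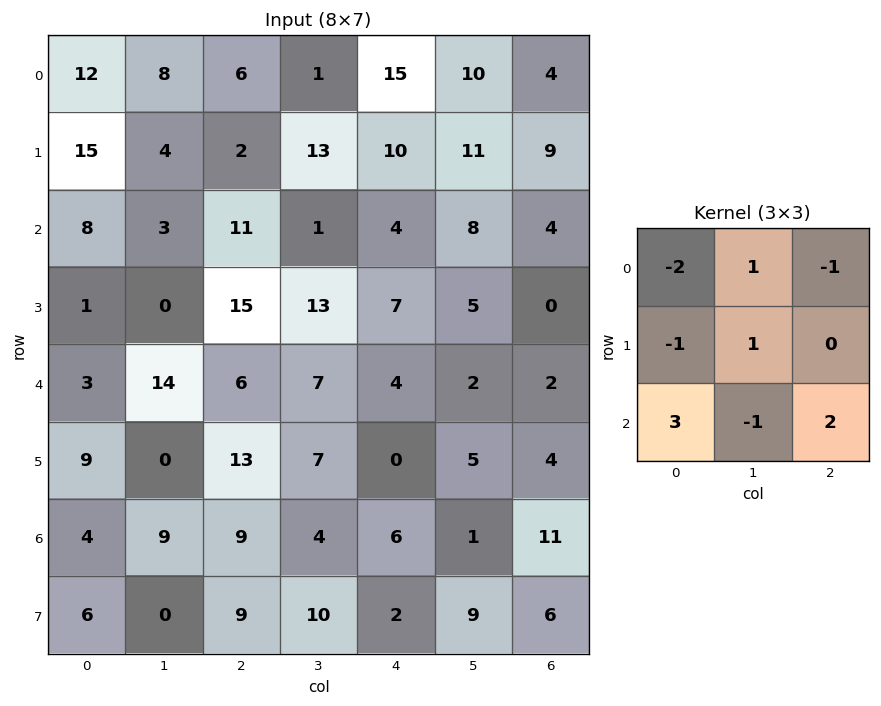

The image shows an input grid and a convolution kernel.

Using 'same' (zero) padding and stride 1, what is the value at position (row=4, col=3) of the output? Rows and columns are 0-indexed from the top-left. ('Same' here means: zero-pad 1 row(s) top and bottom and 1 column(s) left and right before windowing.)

The receptive field on the zero-padded input at this output position is [15 13 7 / 6 7 4 / 13 7 0]. Elementwise product with the kernel and sum: 15·-2 + 13·1 + 7·-1 + 6·-1 + 7·1 + 13·3 + 7·-1 + 0·2.

9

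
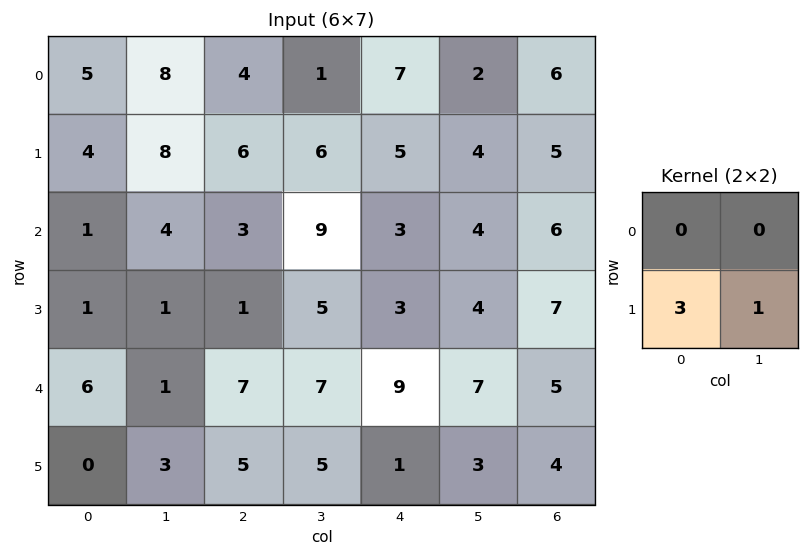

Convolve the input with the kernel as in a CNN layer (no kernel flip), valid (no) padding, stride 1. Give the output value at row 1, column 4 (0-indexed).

13

The receptive field on the input at this output position is [5 4 / 3 4]. Elementwise product with the kernel and sum: 3·3 + 4·1.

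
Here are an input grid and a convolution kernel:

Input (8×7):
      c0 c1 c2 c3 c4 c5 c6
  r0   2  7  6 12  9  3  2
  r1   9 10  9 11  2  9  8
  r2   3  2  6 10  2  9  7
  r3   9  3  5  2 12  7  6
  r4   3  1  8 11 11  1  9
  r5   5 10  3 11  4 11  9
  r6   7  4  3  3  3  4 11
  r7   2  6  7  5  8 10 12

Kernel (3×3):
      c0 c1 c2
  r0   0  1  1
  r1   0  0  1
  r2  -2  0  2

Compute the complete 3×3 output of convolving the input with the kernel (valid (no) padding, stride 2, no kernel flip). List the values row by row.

28 15 23
23 30 18
4 26 35

Output[0,0]: The receptive field on the input at this output position is [2 7 6 / 9 10 9 / 3 2 6]. Elementwise product with the kernel and sum: 7·1 + 6·1 + 9·1 + 3·-2 + 6·2.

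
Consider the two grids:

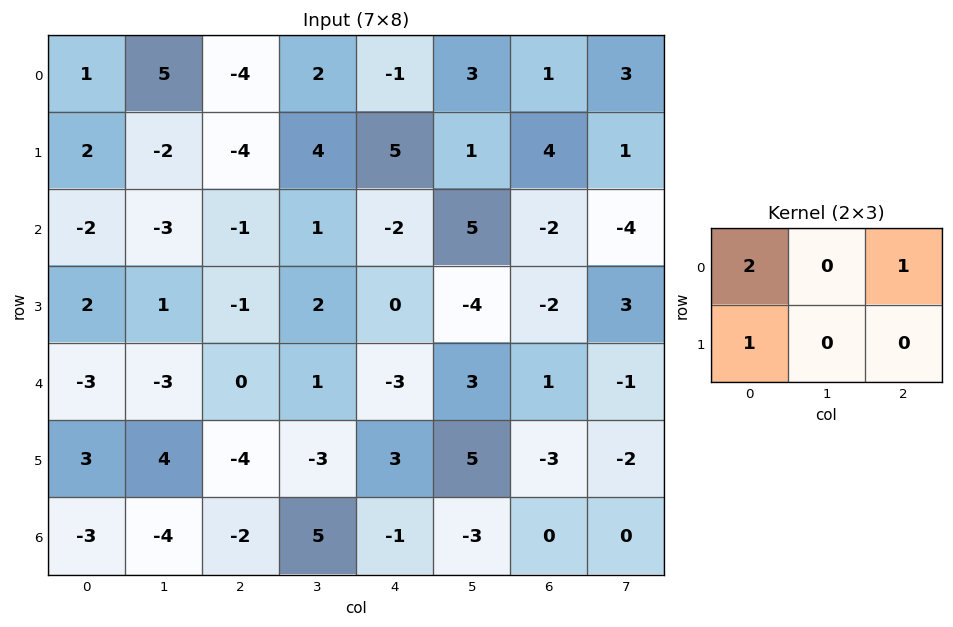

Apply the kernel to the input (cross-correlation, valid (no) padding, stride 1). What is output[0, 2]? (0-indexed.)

The receptive field on the input at this output position is [-4 2 -1 / -4 4 5]. Elementwise product with the kernel and sum: -4·2 + -1·1 + -4·1.

-13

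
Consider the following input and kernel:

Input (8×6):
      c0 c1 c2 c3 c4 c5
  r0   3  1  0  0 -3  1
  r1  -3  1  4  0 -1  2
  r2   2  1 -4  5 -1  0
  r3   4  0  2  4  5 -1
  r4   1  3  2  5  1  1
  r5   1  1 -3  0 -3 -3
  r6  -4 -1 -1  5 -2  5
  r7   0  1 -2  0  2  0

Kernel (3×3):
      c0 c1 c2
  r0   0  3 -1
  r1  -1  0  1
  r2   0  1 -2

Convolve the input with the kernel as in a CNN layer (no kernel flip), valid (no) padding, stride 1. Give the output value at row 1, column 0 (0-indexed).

The receptive field on the input at this output position is [-3 1 4 / 2 1 -4 / 4 0 2]. Elementwise product with the kernel and sum: 1·3 + 4·-1 + 2·-1 + -4·1 + 0·1 + 2·-2.

-11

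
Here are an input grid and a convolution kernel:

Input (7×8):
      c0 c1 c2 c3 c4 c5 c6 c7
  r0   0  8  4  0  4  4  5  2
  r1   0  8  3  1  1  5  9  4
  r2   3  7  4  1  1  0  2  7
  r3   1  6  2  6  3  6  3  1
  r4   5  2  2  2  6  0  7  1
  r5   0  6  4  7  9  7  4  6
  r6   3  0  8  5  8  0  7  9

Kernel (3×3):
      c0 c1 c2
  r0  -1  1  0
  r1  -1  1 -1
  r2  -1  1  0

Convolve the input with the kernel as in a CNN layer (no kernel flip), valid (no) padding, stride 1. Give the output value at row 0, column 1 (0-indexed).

-13

The receptive field on the input at this output position is [8 4 0 / 8 3 1 / 7 4 1]. Elementwise product with the kernel and sum: 8·-1 + 4·1 + 8·-1 + 3·1 + 1·-1 + 7·-1 + 4·1.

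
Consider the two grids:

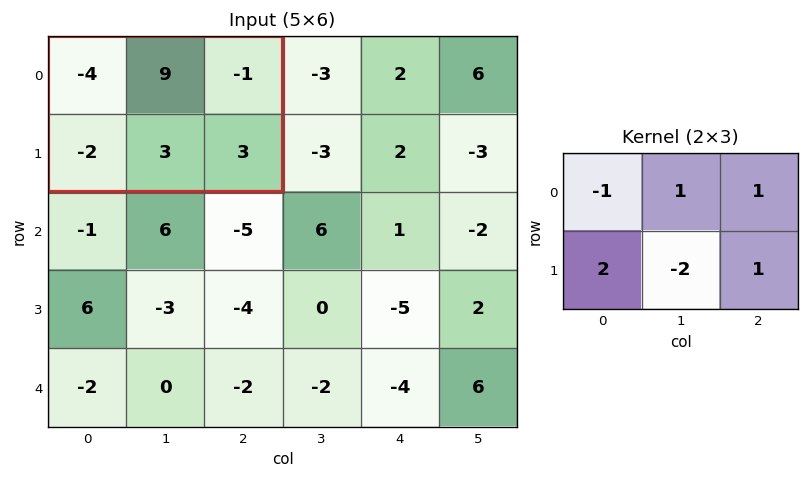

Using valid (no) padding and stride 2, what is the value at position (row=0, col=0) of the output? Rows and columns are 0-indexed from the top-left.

The receptive field on the input at this output position is [-4 9 -1 / -2 3 3]. Elementwise product with the kernel and sum: -4·-1 + 9·1 + -1·1 + -2·2 + 3·-2 + 3·1.

5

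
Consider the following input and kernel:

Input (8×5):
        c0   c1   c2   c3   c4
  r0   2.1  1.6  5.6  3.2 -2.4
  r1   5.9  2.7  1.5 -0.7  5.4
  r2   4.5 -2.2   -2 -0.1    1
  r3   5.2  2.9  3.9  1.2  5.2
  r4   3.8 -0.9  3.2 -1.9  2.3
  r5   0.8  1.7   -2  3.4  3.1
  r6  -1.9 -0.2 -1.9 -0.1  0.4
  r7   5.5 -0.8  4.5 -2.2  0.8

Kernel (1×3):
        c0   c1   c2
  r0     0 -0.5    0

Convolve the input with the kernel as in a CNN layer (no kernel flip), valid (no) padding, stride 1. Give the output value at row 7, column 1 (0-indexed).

-2.25

The receptive field on the input at this output position is [-0.8 4.5 -2.2]. Elementwise product with the kernel and sum: 4.5·-0.5.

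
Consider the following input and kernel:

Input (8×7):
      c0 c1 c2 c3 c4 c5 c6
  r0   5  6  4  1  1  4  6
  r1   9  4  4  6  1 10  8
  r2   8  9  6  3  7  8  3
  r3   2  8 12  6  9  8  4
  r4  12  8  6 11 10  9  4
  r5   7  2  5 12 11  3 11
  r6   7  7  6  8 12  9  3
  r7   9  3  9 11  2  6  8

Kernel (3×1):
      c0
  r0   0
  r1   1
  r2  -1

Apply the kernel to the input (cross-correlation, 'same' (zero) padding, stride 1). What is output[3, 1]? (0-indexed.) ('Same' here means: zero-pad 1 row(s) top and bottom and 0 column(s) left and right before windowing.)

0

The receptive field on the zero-padded input at this output position is [9 / 8 / 8]. Elementwise product with the kernel and sum: 8·1 + 8·-1.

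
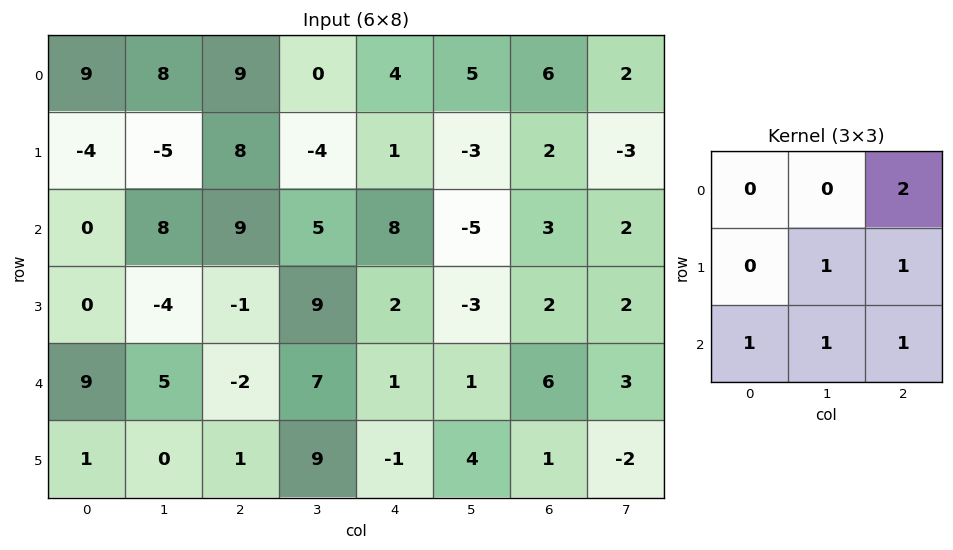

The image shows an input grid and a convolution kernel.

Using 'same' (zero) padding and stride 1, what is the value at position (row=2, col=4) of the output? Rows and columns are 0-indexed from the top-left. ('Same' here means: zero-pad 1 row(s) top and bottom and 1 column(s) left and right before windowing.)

The receptive field on the zero-padded input at this output position is [-4 1 -3 / 5 8 -5 / 9 2 -3]. Elementwise product with the kernel and sum: -3·2 + 8·1 + -5·1 + 9·1 + 2·1 + -3·1.

5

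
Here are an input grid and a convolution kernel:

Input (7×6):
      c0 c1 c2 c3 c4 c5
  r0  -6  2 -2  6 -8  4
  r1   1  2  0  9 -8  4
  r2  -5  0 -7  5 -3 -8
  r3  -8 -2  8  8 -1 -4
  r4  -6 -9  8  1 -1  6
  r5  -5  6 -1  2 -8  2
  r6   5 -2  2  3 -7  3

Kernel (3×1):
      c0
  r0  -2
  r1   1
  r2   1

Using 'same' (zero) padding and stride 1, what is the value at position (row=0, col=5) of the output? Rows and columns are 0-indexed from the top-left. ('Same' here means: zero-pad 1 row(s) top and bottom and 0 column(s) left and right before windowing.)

8

The receptive field on the zero-padded input at this output position is [0 / 4 / 4]. Elementwise product with the kernel and sum: 0·-2 + 4·1 + 4·1.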